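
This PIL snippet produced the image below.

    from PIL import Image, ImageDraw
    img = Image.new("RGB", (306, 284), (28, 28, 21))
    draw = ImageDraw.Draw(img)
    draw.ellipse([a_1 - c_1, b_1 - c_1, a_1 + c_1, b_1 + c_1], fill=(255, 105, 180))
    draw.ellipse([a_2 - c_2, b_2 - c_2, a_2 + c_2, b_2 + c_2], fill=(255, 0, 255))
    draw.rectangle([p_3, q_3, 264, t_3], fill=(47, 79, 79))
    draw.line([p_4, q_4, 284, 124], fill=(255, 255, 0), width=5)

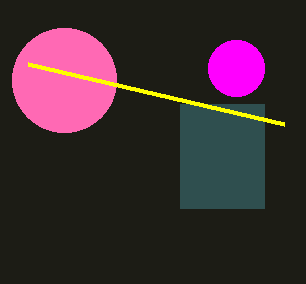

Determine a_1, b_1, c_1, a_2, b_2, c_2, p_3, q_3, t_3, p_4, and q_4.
a_1 = 64
b_1 = 80
c_1 = 52
a_2 = 236
b_2 = 68
c_2 = 28
p_3 = 180
q_3 = 104
t_3 = 208
p_4 = 28
q_4 = 64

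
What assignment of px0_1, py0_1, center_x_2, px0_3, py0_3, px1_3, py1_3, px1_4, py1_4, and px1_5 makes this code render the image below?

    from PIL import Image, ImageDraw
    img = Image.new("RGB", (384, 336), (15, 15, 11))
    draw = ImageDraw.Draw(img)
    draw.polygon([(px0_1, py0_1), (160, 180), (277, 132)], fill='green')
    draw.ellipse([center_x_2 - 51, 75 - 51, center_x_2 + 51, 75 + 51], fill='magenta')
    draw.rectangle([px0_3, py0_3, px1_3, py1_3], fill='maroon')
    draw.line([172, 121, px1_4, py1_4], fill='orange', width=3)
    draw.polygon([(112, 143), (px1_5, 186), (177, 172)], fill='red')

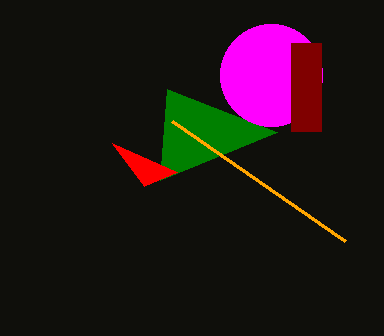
px0_1 = 167
py0_1 = 89
center_x_2 = 271
px0_3 = 291
py0_3 = 43
px1_3 = 321
py1_3 = 131
px1_4 = 345
py1_4 = 241
px1_5 = 144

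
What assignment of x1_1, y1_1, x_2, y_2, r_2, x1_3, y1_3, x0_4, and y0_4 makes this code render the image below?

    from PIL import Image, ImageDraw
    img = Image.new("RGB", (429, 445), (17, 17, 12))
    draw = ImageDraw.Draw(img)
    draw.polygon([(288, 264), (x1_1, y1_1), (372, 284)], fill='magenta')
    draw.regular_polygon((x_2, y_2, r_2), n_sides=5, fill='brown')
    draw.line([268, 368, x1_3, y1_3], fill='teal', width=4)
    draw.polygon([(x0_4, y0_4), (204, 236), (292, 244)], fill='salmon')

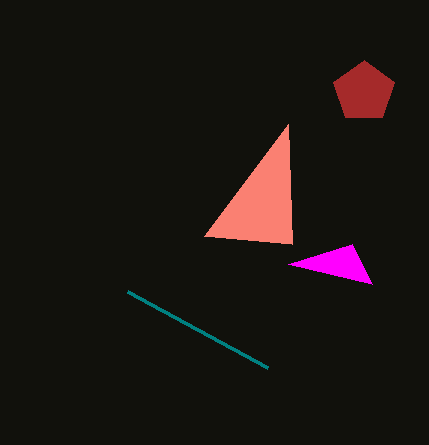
x1_1 = 352
y1_1 = 244
x_2 = 364
y_2 = 92
r_2 = 32
x1_3 = 128
y1_3 = 292
x0_4 = 288
y0_4 = 124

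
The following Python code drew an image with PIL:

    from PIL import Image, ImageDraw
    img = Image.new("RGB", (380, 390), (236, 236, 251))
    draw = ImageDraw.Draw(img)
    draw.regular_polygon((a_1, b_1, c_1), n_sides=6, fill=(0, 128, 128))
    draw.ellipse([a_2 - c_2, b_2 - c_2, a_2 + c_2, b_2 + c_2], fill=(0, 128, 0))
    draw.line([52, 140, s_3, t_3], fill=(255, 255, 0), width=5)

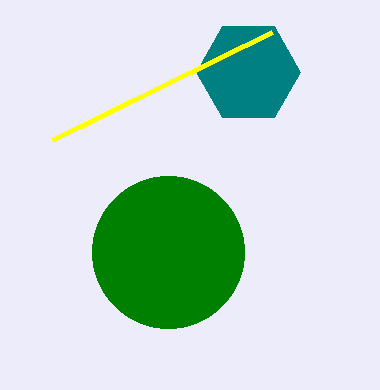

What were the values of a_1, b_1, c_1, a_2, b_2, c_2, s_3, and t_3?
a_1 = 248, b_1 = 72, c_1 = 52, a_2 = 168, b_2 = 252, c_2 = 76, s_3 = 272, t_3 = 32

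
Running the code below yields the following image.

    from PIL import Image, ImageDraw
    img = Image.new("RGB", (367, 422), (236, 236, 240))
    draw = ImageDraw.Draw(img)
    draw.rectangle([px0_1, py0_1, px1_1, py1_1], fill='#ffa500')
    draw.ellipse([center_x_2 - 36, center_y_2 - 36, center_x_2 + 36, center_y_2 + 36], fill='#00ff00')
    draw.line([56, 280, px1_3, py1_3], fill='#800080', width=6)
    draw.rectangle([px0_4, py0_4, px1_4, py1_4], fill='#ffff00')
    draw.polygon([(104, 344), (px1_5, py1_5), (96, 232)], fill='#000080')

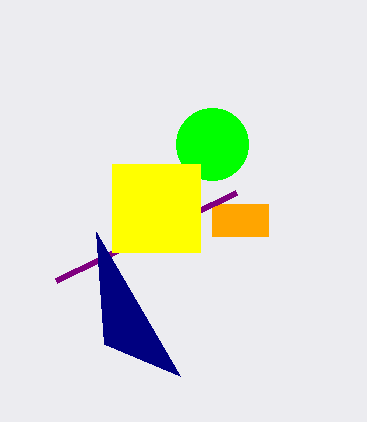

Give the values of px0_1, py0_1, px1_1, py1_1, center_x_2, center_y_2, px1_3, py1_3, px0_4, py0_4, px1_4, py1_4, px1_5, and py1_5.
px0_1 = 212
py0_1 = 204
px1_1 = 268
py1_1 = 236
center_x_2 = 212
center_y_2 = 144
px1_3 = 236
py1_3 = 192
px0_4 = 112
py0_4 = 164
px1_4 = 200
py1_4 = 252
px1_5 = 180
py1_5 = 376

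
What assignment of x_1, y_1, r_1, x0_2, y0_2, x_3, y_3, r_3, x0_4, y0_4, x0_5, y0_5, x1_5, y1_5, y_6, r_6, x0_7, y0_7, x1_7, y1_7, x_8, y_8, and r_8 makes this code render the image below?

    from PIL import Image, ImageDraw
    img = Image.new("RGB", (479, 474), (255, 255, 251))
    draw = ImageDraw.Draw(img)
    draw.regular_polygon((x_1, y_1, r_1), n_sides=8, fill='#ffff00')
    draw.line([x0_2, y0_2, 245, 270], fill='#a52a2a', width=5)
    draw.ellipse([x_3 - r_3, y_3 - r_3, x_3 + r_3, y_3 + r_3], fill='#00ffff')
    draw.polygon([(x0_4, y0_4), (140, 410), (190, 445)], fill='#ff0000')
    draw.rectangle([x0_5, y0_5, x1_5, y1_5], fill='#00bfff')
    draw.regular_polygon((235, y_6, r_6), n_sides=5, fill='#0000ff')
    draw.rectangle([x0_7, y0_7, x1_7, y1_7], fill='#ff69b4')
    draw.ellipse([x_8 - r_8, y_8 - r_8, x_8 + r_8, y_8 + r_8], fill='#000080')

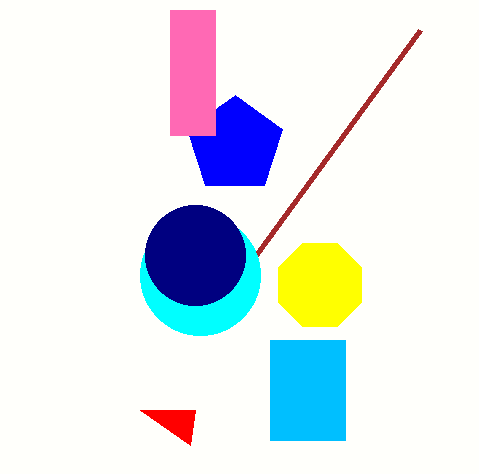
x_1 = 320, y_1 = 285, r_1 = 45, x0_2 = 420, y0_2 = 30, x_3 = 200, y_3 = 275, r_3 = 60, x0_4 = 195, y0_4 = 410, x0_5 = 270, y0_5 = 340, x1_5 = 345, y1_5 = 440, y_6 = 145, r_6 = 50, x0_7 = 170, y0_7 = 10, x1_7 = 215, y1_7 = 135, x_8 = 195, y_8 = 255, r_8 = 50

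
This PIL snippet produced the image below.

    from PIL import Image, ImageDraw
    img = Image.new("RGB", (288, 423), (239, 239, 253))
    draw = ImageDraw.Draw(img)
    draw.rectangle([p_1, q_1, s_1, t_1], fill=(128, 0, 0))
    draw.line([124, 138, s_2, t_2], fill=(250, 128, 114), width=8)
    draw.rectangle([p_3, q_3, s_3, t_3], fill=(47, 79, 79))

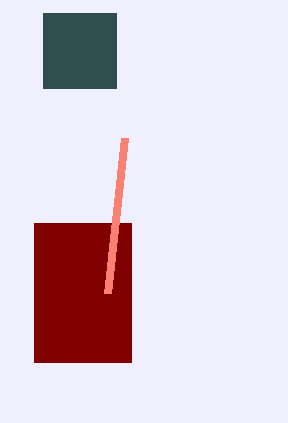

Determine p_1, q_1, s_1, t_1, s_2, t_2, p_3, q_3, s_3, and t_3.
p_1 = 34
q_1 = 223
s_1 = 131
t_1 = 362
s_2 = 107
t_2 = 293
p_3 = 43
q_3 = 13
s_3 = 116
t_3 = 88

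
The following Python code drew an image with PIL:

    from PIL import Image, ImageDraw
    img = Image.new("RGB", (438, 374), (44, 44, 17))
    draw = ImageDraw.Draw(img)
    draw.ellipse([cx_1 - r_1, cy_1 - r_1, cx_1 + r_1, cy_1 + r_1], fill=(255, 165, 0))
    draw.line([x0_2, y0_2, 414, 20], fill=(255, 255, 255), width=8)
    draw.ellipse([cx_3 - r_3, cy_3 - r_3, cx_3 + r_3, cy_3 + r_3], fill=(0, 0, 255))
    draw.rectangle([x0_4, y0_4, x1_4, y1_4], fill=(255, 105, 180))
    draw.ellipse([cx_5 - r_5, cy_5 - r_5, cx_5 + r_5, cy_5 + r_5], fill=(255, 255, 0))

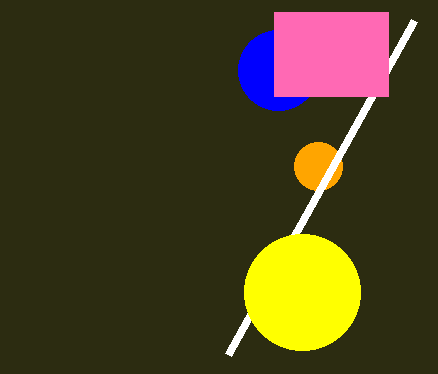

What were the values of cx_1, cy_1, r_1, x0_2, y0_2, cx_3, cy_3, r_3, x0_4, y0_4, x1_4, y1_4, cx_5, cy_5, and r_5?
cx_1 = 318; cy_1 = 166; r_1 = 24; x0_2 = 228; y0_2 = 354; cx_3 = 278; cy_3 = 70; r_3 = 40; x0_4 = 274; y0_4 = 12; x1_4 = 388; y1_4 = 96; cx_5 = 302; cy_5 = 292; r_5 = 58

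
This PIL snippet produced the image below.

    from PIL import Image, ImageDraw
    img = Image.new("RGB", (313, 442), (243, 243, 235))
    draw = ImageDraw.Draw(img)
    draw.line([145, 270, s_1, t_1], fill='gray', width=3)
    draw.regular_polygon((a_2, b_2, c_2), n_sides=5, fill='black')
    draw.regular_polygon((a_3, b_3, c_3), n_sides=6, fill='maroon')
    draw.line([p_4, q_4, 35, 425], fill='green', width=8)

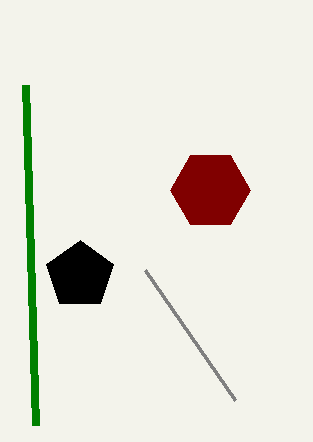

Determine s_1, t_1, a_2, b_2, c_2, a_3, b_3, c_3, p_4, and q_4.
s_1 = 235; t_1 = 400; a_2 = 80; b_2 = 275; c_2 = 35; a_3 = 210; b_3 = 190; c_3 = 40; p_4 = 25; q_4 = 85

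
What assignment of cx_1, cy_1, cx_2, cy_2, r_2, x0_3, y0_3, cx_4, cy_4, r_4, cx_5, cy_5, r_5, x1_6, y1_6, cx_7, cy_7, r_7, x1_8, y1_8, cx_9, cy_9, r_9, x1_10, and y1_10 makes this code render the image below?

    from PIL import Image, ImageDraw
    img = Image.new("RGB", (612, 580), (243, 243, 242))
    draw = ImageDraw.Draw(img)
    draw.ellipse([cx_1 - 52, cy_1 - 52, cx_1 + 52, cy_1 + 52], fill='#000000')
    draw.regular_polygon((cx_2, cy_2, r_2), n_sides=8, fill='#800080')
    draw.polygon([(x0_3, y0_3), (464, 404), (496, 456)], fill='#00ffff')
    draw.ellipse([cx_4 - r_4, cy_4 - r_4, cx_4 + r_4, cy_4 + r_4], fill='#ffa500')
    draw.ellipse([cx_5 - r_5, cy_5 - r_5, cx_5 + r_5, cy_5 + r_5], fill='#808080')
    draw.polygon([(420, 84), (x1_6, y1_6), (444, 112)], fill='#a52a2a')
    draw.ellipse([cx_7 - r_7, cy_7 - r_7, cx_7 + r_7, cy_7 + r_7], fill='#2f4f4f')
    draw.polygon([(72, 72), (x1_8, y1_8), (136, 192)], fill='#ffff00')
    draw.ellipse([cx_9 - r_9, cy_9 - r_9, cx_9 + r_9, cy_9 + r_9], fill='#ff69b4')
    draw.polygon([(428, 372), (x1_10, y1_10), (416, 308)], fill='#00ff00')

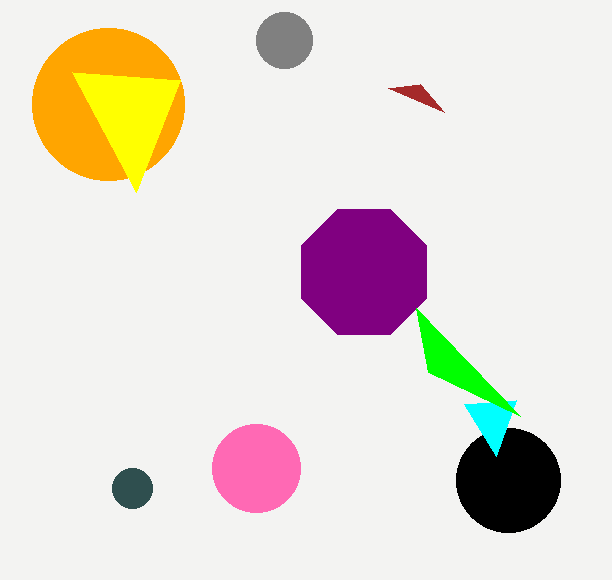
cx_1 = 508, cy_1 = 480, cx_2 = 364, cy_2 = 272, r_2 = 68, x0_3 = 516, y0_3 = 400, cx_4 = 108, cy_4 = 104, r_4 = 76, cx_5 = 284, cy_5 = 40, r_5 = 28, x1_6 = 388, y1_6 = 88, cx_7 = 132, cy_7 = 488, r_7 = 20, x1_8 = 180, y1_8 = 80, cx_9 = 256, cy_9 = 468, r_9 = 44, x1_10 = 520, y1_10 = 416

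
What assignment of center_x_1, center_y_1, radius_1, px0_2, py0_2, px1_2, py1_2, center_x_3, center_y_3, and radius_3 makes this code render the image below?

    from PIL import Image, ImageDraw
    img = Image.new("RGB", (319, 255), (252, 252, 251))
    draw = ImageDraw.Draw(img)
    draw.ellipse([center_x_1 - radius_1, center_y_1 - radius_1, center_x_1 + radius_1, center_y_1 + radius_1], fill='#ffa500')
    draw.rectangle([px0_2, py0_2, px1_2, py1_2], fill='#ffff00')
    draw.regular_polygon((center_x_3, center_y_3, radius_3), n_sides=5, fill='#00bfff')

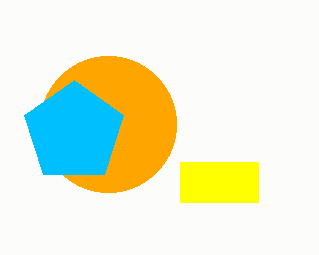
center_x_1 = 108; center_y_1 = 124; radius_1 = 68; px0_2 = 180; py0_2 = 162; px1_2 = 258; py1_2 = 202; center_x_3 = 74; center_y_3 = 132; radius_3 = 52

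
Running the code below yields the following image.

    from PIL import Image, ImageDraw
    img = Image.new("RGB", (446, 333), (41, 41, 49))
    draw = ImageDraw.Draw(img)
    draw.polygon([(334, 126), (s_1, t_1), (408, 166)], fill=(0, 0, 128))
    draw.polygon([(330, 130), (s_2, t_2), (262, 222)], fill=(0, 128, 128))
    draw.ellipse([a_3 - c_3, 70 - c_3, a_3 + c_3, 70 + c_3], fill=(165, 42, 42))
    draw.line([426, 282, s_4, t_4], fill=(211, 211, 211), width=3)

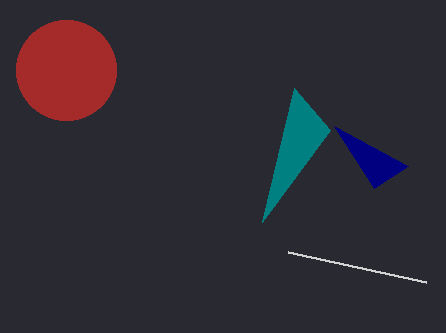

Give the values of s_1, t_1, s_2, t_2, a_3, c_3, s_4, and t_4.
s_1 = 374; t_1 = 188; s_2 = 294; t_2 = 88; a_3 = 66; c_3 = 50; s_4 = 288; t_4 = 252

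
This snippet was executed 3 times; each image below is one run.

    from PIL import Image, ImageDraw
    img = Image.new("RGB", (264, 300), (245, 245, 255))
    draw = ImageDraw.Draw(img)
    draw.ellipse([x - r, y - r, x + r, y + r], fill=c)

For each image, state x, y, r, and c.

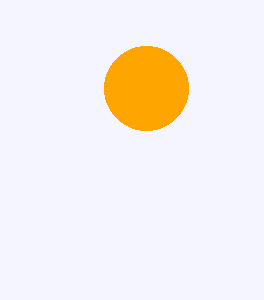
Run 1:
x = 146
y = 88
r = 42
c = 'orange'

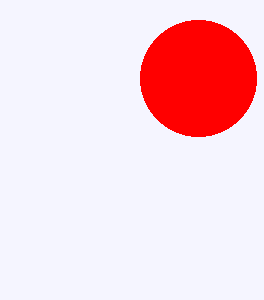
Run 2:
x = 198
y = 78
r = 58
c = 'red'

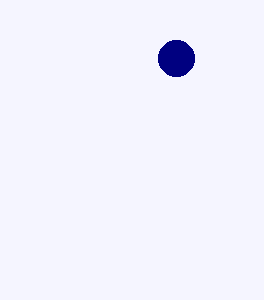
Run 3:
x = 176; y = 58; r = 18; c = 'navy'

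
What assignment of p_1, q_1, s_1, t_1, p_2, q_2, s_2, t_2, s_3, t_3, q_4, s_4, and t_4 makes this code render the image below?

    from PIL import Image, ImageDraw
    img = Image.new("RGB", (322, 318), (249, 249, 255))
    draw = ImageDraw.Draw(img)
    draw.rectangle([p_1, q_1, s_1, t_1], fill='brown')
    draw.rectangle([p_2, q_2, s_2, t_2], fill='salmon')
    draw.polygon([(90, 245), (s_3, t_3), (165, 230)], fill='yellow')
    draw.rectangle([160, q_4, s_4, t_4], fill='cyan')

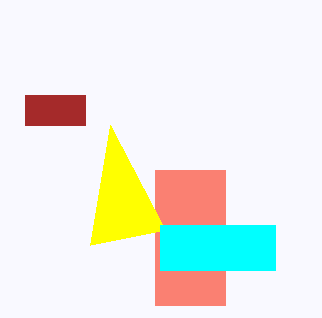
p_1 = 25
q_1 = 95
s_1 = 85
t_1 = 125
p_2 = 155
q_2 = 170
s_2 = 225
t_2 = 305
s_3 = 110
t_3 = 125
q_4 = 225
s_4 = 275
t_4 = 270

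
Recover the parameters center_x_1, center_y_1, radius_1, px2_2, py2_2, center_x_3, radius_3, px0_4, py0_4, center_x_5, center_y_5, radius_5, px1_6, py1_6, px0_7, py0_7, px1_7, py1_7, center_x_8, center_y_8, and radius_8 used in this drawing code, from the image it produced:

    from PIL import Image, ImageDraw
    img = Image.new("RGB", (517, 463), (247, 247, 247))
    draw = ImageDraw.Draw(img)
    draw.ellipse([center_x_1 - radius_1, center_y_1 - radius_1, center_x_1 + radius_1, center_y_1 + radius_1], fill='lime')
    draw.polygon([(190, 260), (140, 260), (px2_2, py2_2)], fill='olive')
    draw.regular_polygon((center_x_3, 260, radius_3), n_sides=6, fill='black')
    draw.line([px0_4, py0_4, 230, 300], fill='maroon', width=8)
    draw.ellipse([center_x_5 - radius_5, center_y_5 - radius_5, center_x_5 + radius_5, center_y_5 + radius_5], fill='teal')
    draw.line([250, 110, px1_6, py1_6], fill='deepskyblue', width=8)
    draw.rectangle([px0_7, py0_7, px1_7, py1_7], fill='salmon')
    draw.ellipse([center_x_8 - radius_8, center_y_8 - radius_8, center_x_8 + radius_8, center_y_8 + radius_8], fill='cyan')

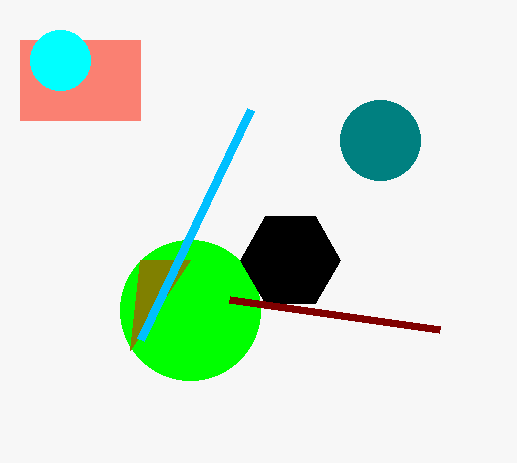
center_x_1 = 190; center_y_1 = 310; radius_1 = 70; px2_2 = 130; py2_2 = 350; center_x_3 = 290; radius_3 = 50; px0_4 = 440; py0_4 = 330; center_x_5 = 380; center_y_5 = 140; radius_5 = 40; px1_6 = 140; py1_6 = 340; px0_7 = 20; py0_7 = 40; px1_7 = 140; py1_7 = 120; center_x_8 = 60; center_y_8 = 60; radius_8 = 30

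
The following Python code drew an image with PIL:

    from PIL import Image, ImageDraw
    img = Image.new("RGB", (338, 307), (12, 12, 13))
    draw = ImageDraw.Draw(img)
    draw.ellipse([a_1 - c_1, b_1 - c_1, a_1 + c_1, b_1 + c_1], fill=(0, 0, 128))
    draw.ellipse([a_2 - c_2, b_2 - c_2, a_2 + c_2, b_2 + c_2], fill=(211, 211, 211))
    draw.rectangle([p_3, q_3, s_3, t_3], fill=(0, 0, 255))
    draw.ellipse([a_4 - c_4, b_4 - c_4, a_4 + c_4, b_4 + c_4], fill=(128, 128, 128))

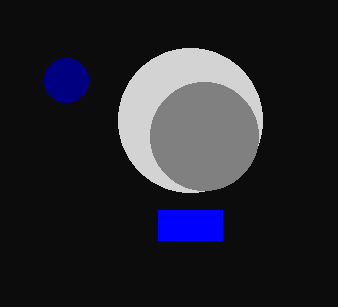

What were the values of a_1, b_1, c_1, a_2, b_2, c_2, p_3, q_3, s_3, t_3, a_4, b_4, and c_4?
a_1 = 66, b_1 = 80, c_1 = 22, a_2 = 190, b_2 = 120, c_2 = 72, p_3 = 158, q_3 = 210, s_3 = 222, t_3 = 240, a_4 = 204, b_4 = 136, c_4 = 54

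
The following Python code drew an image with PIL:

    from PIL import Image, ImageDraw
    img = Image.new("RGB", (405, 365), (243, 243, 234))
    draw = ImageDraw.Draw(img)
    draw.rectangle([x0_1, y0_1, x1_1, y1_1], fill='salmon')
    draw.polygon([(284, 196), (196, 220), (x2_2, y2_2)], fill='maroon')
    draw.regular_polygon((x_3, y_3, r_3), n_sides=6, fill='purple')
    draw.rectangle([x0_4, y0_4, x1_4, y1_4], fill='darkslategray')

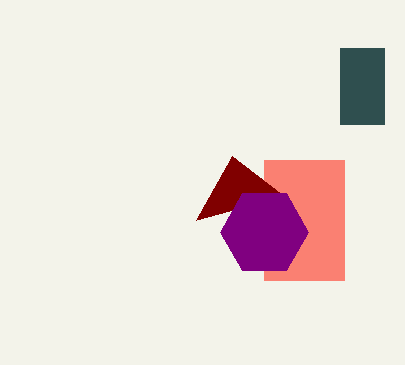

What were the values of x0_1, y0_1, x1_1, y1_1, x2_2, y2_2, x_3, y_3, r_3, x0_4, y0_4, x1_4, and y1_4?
x0_1 = 264
y0_1 = 160
x1_1 = 344
y1_1 = 280
x2_2 = 232
y2_2 = 156
x_3 = 264
y_3 = 232
r_3 = 44
x0_4 = 340
y0_4 = 48
x1_4 = 384
y1_4 = 124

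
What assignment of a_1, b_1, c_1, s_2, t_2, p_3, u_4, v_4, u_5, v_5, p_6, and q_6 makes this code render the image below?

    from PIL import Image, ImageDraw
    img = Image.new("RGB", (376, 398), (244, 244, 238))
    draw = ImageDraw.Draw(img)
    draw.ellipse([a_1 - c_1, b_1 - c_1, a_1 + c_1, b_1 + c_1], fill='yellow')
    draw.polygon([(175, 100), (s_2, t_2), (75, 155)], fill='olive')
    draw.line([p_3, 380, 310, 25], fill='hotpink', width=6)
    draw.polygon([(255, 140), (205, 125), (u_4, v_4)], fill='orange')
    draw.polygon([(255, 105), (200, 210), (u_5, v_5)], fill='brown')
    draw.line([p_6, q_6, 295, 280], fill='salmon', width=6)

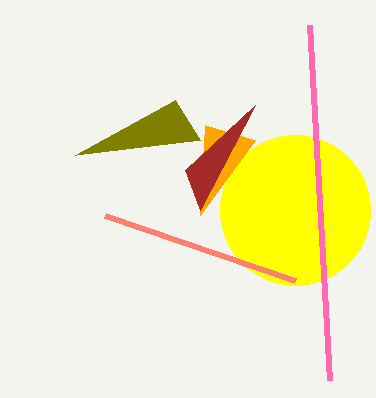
a_1 = 295, b_1 = 210, c_1 = 75, s_2 = 200, t_2 = 140, p_3 = 330, u_4 = 200, v_4 = 215, u_5 = 185, v_5 = 170, p_6 = 105, q_6 = 215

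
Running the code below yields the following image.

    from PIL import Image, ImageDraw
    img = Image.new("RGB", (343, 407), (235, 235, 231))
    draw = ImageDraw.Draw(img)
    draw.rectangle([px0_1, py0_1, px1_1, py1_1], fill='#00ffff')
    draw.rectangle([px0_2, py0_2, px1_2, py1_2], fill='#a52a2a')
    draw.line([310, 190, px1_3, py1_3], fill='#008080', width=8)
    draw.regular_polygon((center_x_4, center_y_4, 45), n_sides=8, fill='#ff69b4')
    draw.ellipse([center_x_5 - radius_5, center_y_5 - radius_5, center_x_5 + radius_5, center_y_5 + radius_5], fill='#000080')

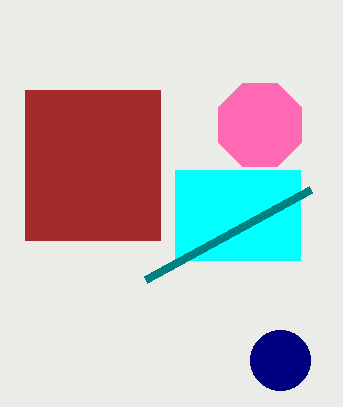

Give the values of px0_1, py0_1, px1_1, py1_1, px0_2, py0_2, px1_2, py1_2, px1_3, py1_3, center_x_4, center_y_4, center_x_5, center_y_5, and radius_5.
px0_1 = 175, py0_1 = 170, px1_1 = 300, py1_1 = 260, px0_2 = 25, py0_2 = 90, px1_2 = 160, py1_2 = 240, px1_3 = 145, py1_3 = 280, center_x_4 = 260, center_y_4 = 125, center_x_5 = 280, center_y_5 = 360, radius_5 = 30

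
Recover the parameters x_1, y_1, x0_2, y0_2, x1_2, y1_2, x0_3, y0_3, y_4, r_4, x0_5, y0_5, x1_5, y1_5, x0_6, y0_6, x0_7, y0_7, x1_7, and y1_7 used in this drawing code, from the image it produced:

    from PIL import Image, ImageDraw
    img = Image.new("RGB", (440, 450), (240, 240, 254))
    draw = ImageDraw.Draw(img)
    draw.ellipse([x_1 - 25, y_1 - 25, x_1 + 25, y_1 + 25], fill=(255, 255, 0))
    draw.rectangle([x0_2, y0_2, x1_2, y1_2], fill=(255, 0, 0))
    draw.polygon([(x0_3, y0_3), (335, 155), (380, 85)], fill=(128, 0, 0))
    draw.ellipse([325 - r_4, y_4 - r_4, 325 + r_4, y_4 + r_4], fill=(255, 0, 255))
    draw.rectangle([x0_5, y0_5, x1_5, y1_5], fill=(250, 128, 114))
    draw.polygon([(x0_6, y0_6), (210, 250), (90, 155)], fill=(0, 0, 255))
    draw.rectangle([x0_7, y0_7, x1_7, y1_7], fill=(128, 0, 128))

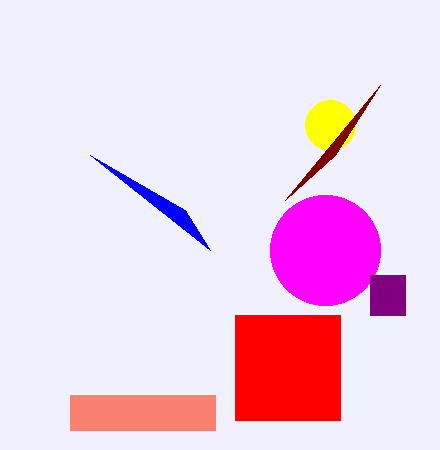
x_1 = 330, y_1 = 125, x0_2 = 235, y0_2 = 315, x1_2 = 340, y1_2 = 420, x0_3 = 285, y0_3 = 200, y_4 = 250, r_4 = 55, x0_5 = 70, y0_5 = 395, x1_5 = 215, y1_5 = 430, x0_6 = 185, y0_6 = 210, x0_7 = 370, y0_7 = 275, x1_7 = 405, y1_7 = 315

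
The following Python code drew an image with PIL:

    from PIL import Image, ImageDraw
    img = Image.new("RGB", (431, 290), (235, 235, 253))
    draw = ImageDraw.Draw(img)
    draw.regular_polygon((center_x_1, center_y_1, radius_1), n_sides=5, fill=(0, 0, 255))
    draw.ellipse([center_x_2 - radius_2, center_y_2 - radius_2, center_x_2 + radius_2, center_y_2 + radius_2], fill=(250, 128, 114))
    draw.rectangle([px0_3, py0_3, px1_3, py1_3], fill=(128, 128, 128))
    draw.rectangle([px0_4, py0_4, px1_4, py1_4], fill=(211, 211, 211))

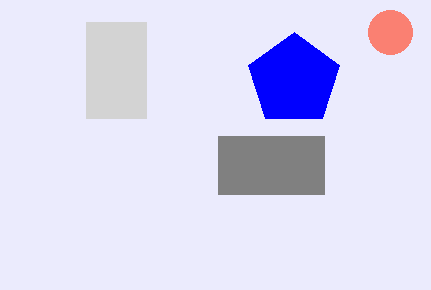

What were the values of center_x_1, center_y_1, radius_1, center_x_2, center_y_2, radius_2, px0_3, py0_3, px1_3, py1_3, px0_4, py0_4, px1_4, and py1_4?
center_x_1 = 294; center_y_1 = 80; radius_1 = 48; center_x_2 = 390; center_y_2 = 32; radius_2 = 22; px0_3 = 218; py0_3 = 136; px1_3 = 324; py1_3 = 194; px0_4 = 86; py0_4 = 22; px1_4 = 146; py1_4 = 118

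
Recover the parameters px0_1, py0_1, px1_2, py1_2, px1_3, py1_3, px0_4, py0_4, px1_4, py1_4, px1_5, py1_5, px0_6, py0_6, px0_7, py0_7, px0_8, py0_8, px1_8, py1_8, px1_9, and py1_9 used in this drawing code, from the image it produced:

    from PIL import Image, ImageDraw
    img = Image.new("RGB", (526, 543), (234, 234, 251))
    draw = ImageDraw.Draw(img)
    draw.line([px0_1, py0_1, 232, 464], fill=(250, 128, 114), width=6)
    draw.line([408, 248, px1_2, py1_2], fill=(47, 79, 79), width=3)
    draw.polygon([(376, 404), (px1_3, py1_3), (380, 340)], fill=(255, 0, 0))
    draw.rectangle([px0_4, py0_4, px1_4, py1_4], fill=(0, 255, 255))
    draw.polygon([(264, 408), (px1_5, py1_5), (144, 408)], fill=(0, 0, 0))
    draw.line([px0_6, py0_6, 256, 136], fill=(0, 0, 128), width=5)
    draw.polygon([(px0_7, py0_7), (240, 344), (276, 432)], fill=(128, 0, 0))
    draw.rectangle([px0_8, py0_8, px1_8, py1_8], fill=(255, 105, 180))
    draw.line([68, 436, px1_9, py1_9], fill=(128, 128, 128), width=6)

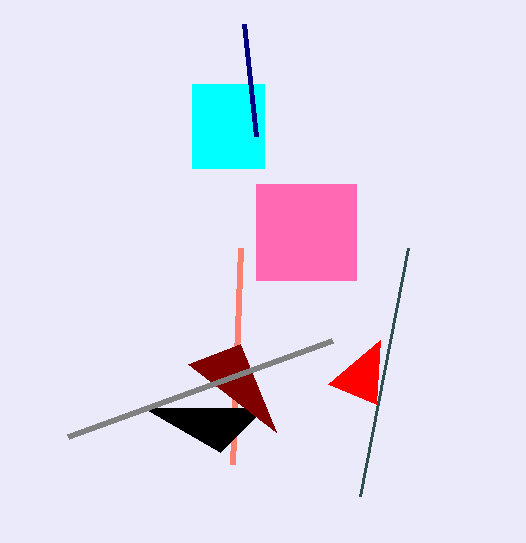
px0_1 = 240
py0_1 = 248
px1_2 = 360
py1_2 = 496
px1_3 = 328
py1_3 = 384
px0_4 = 192
py0_4 = 84
px1_4 = 264
py1_4 = 168
px1_5 = 220
py1_5 = 452
px0_6 = 244
py0_6 = 24
px0_7 = 188
py0_7 = 364
px0_8 = 256
py0_8 = 184
px1_8 = 356
py1_8 = 280
px1_9 = 332
py1_9 = 340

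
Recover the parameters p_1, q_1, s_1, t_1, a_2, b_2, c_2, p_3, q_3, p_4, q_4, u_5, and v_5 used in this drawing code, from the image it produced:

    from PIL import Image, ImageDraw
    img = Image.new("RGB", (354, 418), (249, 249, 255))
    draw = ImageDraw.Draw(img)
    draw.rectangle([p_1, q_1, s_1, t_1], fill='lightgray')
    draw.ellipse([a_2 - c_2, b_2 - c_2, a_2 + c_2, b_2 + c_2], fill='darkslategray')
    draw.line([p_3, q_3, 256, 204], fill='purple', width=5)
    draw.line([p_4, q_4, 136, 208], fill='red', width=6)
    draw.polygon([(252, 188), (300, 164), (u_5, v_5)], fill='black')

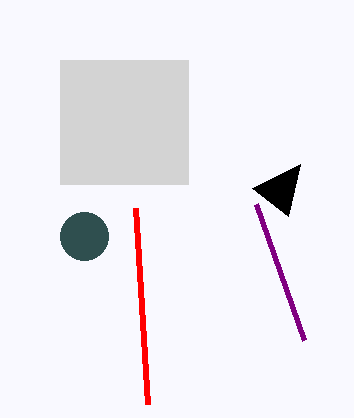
p_1 = 60; q_1 = 60; s_1 = 188; t_1 = 184; a_2 = 84; b_2 = 236; c_2 = 24; p_3 = 304; q_3 = 340; p_4 = 148; q_4 = 404; u_5 = 288; v_5 = 216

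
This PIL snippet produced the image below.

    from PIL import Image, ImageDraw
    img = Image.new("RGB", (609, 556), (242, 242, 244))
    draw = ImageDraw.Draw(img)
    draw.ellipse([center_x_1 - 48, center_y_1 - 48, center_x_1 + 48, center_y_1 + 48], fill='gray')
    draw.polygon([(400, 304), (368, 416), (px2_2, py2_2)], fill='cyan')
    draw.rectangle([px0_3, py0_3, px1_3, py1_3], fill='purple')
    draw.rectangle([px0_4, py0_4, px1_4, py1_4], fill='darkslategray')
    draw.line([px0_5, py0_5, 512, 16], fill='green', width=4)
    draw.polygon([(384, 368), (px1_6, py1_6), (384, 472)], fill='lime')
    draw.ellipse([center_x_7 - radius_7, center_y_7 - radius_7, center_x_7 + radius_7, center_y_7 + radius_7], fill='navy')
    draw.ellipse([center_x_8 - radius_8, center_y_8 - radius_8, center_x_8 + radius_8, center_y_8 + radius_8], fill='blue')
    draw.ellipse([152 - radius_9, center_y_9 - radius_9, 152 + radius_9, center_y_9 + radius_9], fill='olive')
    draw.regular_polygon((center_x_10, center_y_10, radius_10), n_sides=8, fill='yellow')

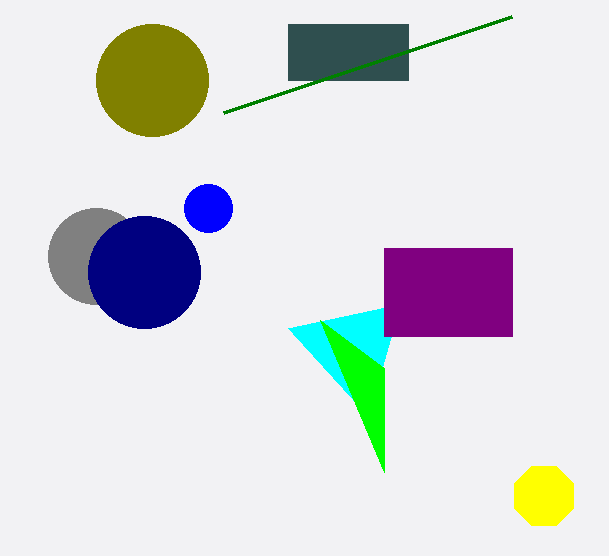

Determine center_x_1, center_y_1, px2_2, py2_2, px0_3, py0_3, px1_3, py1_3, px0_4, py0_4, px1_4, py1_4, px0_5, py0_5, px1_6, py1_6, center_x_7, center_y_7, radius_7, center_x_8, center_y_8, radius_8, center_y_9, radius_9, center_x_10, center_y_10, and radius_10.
center_x_1 = 96; center_y_1 = 256; px2_2 = 288; py2_2 = 328; px0_3 = 384; py0_3 = 248; px1_3 = 512; py1_3 = 336; px0_4 = 288; py0_4 = 24; px1_4 = 408; py1_4 = 80; px0_5 = 224; py0_5 = 112; px1_6 = 320; py1_6 = 320; center_x_7 = 144; center_y_7 = 272; radius_7 = 56; center_x_8 = 208; center_y_8 = 208; radius_8 = 24; center_y_9 = 80; radius_9 = 56; center_x_10 = 544; center_y_10 = 496; radius_10 = 32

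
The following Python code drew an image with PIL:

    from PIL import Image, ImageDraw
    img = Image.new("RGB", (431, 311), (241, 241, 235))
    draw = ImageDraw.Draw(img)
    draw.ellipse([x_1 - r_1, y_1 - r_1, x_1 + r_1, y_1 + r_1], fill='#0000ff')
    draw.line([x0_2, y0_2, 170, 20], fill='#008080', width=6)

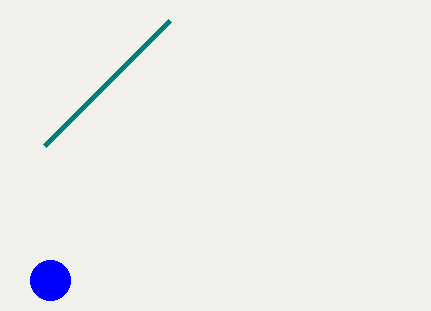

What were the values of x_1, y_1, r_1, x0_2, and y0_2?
x_1 = 50, y_1 = 280, r_1 = 20, x0_2 = 45, y0_2 = 145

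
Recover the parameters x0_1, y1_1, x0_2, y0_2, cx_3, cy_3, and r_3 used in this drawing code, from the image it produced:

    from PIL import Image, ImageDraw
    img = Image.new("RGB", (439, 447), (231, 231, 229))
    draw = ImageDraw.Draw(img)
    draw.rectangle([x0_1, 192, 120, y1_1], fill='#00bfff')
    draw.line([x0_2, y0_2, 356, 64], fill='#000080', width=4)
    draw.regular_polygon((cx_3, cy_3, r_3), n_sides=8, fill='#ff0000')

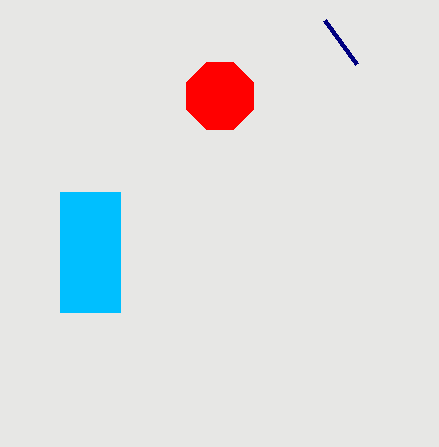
x0_1 = 60
y1_1 = 312
x0_2 = 324
y0_2 = 20
cx_3 = 220
cy_3 = 96
r_3 = 36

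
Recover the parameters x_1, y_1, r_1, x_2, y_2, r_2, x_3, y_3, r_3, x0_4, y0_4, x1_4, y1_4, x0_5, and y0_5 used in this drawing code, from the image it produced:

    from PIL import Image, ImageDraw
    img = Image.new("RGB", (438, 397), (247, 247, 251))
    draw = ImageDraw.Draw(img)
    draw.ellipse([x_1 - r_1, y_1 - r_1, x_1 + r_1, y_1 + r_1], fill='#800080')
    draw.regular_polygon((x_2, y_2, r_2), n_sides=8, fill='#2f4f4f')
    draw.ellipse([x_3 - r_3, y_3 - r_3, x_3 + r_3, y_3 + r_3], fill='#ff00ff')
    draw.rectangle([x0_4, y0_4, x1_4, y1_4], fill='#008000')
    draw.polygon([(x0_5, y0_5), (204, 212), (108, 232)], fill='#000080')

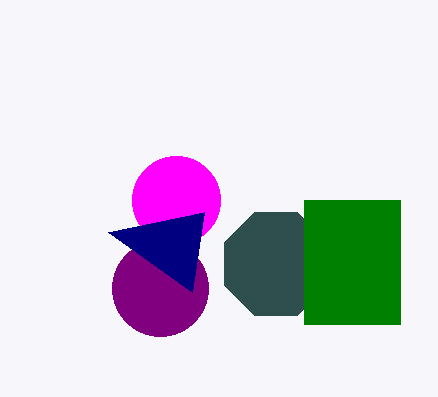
x_1 = 160; y_1 = 288; r_1 = 48; x_2 = 276; y_2 = 264; r_2 = 56; x_3 = 176; y_3 = 200; r_3 = 44; x0_4 = 304; y0_4 = 200; x1_4 = 400; y1_4 = 324; x0_5 = 192; y0_5 = 292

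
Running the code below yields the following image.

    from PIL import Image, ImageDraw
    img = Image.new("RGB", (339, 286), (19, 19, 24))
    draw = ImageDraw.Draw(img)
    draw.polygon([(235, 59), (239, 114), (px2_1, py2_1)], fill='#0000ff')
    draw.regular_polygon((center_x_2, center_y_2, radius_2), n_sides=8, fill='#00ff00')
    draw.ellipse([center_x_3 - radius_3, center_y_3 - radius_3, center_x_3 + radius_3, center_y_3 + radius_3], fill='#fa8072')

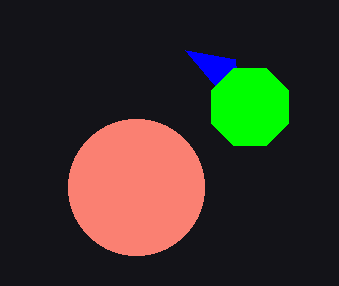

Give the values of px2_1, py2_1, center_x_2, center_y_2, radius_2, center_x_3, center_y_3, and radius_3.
px2_1 = 185
py2_1 = 50
center_x_2 = 250
center_y_2 = 107
radius_2 = 42
center_x_3 = 136
center_y_3 = 187
radius_3 = 68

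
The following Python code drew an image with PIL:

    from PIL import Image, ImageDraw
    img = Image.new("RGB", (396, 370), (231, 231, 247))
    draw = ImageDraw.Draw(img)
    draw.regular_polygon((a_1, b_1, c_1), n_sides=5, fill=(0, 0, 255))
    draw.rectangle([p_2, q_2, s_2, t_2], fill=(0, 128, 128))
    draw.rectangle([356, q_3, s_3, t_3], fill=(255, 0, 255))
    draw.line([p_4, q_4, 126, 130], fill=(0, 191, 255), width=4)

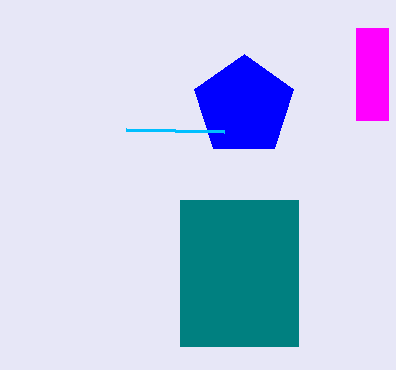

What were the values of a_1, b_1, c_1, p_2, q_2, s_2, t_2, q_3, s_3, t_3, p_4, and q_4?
a_1 = 244, b_1 = 106, c_1 = 52, p_2 = 180, q_2 = 200, s_2 = 298, t_2 = 346, q_3 = 28, s_3 = 388, t_3 = 120, p_4 = 224, q_4 = 132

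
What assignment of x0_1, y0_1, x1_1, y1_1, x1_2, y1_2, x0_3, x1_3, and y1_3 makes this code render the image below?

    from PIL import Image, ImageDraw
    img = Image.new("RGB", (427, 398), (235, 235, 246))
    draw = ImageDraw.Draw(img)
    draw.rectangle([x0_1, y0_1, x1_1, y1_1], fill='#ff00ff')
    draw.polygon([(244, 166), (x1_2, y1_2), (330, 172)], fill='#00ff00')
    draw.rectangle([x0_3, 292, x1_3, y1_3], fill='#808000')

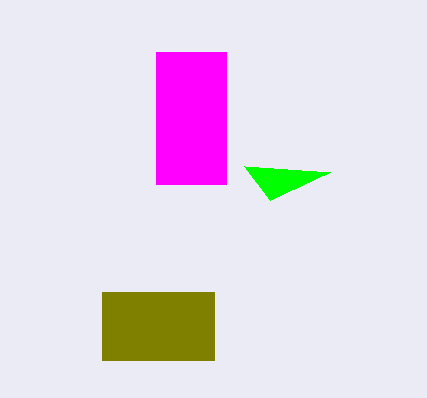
x0_1 = 156
y0_1 = 52
x1_1 = 226
y1_1 = 184
x1_2 = 270
y1_2 = 200
x0_3 = 102
x1_3 = 214
y1_3 = 360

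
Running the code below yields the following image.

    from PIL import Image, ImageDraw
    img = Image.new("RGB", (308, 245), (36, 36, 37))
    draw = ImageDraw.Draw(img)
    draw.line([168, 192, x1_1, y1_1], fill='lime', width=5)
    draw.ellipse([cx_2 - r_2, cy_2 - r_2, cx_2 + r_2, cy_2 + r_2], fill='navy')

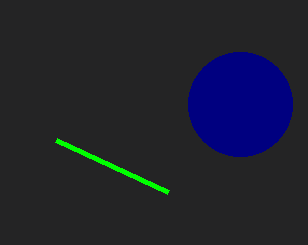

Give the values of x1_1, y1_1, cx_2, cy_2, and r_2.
x1_1 = 56
y1_1 = 140
cx_2 = 240
cy_2 = 104
r_2 = 52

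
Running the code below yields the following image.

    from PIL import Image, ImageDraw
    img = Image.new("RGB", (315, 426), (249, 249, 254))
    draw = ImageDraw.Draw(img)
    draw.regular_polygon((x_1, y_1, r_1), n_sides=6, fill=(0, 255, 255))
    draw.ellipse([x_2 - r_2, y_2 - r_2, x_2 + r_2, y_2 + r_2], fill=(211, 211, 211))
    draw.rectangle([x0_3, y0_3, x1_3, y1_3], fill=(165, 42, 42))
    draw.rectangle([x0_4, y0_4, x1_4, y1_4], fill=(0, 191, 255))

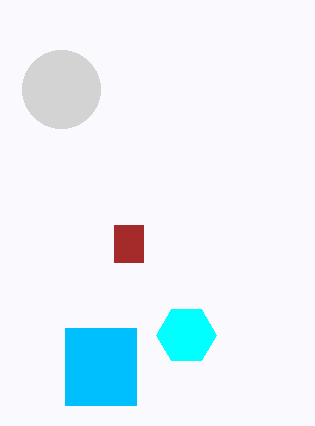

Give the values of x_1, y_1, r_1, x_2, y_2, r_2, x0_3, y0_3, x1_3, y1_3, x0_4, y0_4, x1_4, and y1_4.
x_1 = 186; y_1 = 335; r_1 = 30; x_2 = 61; y_2 = 89; r_2 = 39; x0_3 = 114; y0_3 = 225; x1_3 = 143; y1_3 = 262; x0_4 = 65; y0_4 = 328; x1_4 = 136; y1_4 = 405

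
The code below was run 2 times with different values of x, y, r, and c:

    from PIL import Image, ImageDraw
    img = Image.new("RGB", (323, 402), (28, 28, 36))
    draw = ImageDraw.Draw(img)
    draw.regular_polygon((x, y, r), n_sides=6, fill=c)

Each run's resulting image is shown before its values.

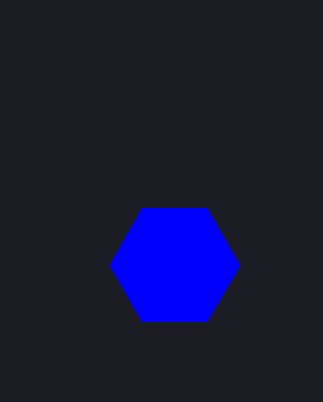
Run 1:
x = 175, y = 265, r = 65, c = 'blue'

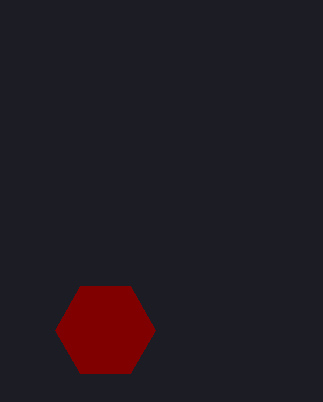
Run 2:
x = 105, y = 330, r = 50, c = 'maroon'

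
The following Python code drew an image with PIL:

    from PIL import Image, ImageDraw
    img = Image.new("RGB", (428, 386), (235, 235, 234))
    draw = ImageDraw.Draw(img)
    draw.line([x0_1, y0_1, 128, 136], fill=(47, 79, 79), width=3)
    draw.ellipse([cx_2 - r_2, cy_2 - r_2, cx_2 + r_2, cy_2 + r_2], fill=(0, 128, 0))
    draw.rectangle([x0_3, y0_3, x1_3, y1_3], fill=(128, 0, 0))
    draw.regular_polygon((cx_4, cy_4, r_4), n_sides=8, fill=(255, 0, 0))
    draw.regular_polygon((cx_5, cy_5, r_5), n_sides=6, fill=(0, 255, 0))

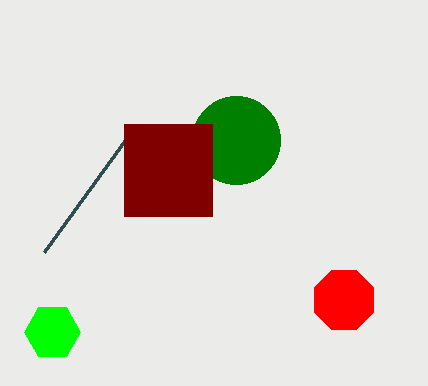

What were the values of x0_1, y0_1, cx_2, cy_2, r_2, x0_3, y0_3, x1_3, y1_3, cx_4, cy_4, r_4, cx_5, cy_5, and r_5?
x0_1 = 44
y0_1 = 252
cx_2 = 236
cy_2 = 140
r_2 = 44
x0_3 = 124
y0_3 = 124
x1_3 = 212
y1_3 = 216
cx_4 = 344
cy_4 = 300
r_4 = 32
cx_5 = 52
cy_5 = 332
r_5 = 28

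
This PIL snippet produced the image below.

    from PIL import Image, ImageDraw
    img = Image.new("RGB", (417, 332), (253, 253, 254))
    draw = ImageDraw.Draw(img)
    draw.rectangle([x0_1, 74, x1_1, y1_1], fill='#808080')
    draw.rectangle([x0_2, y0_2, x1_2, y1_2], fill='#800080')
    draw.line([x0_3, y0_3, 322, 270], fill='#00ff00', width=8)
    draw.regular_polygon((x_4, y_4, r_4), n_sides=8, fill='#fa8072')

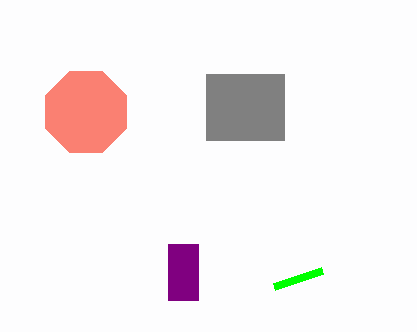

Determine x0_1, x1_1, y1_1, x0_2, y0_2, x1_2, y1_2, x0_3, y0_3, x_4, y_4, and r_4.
x0_1 = 206
x1_1 = 284
y1_1 = 140
x0_2 = 168
y0_2 = 244
x1_2 = 198
y1_2 = 300
x0_3 = 274
y0_3 = 286
x_4 = 86
y_4 = 112
r_4 = 44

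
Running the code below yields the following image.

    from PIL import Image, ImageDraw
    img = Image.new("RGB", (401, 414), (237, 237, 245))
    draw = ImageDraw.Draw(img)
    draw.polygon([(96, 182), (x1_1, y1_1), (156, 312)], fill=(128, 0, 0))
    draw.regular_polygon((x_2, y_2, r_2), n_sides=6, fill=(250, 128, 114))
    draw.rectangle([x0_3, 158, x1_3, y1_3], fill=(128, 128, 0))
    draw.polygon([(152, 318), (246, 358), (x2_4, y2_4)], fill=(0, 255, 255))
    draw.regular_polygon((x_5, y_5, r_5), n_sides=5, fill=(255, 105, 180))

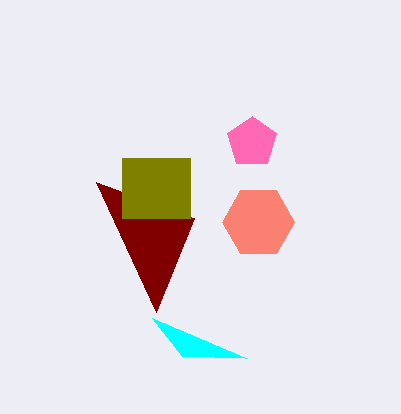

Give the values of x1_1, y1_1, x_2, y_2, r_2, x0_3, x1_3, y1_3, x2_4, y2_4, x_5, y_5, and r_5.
x1_1 = 194
y1_1 = 218
x_2 = 258
y_2 = 222
r_2 = 36
x0_3 = 122
x1_3 = 190
y1_3 = 218
x2_4 = 182
y2_4 = 356
x_5 = 252
y_5 = 142
r_5 = 26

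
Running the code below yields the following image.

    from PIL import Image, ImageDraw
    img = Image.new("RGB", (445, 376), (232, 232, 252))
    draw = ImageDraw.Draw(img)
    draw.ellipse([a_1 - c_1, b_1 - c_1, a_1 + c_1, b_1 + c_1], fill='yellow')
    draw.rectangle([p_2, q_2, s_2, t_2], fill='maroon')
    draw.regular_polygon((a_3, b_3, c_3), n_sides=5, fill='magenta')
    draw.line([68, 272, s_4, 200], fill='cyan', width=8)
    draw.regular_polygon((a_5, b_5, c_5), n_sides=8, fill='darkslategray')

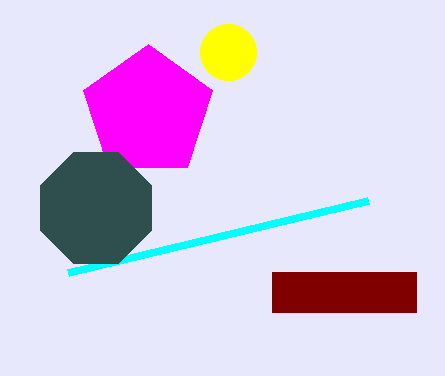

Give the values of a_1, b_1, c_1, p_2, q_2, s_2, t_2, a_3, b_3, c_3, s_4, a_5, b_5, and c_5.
a_1 = 228, b_1 = 52, c_1 = 28, p_2 = 272, q_2 = 272, s_2 = 416, t_2 = 312, a_3 = 148, b_3 = 112, c_3 = 68, s_4 = 368, a_5 = 96, b_5 = 208, c_5 = 60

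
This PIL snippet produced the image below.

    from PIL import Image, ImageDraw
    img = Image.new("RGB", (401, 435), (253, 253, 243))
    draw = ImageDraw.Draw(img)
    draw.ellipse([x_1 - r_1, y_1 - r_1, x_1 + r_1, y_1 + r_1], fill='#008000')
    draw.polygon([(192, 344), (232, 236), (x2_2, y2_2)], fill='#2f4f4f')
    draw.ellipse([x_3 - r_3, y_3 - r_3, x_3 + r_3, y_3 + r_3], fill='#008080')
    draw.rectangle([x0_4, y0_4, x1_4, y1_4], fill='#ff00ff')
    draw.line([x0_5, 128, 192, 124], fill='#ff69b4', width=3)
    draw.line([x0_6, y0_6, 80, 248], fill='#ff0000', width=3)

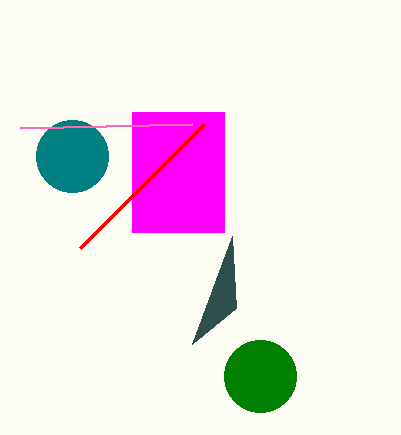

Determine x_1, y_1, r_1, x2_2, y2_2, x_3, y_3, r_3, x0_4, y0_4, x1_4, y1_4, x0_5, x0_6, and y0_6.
x_1 = 260; y_1 = 376; r_1 = 36; x2_2 = 236; y2_2 = 308; x_3 = 72; y_3 = 156; r_3 = 36; x0_4 = 132; y0_4 = 112; x1_4 = 224; y1_4 = 232; x0_5 = 20; x0_6 = 204; y0_6 = 124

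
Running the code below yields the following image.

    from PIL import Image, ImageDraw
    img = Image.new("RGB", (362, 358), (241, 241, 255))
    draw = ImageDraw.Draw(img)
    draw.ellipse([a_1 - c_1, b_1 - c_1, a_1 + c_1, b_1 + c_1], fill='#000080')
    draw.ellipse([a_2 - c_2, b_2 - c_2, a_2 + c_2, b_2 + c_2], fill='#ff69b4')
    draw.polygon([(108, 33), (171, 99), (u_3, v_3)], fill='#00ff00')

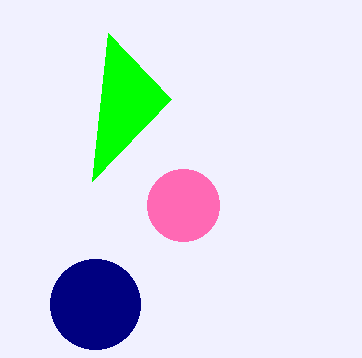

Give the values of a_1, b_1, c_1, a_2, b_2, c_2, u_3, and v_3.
a_1 = 95; b_1 = 304; c_1 = 45; a_2 = 183; b_2 = 205; c_2 = 36; u_3 = 92; v_3 = 181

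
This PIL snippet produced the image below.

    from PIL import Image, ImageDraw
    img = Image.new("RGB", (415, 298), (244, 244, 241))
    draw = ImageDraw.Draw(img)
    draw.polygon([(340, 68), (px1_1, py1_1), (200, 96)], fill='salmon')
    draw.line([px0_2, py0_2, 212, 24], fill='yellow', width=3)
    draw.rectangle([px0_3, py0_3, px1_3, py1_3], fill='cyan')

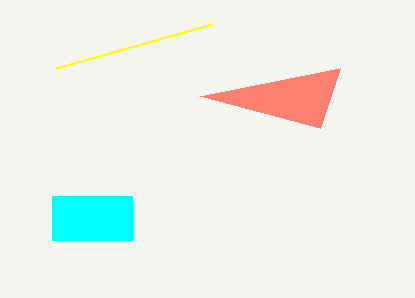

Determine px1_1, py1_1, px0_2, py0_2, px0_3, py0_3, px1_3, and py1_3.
px1_1 = 320
py1_1 = 128
px0_2 = 56
py0_2 = 68
px0_3 = 52
py0_3 = 196
px1_3 = 132
py1_3 = 240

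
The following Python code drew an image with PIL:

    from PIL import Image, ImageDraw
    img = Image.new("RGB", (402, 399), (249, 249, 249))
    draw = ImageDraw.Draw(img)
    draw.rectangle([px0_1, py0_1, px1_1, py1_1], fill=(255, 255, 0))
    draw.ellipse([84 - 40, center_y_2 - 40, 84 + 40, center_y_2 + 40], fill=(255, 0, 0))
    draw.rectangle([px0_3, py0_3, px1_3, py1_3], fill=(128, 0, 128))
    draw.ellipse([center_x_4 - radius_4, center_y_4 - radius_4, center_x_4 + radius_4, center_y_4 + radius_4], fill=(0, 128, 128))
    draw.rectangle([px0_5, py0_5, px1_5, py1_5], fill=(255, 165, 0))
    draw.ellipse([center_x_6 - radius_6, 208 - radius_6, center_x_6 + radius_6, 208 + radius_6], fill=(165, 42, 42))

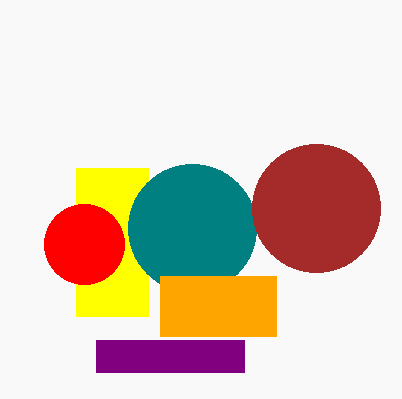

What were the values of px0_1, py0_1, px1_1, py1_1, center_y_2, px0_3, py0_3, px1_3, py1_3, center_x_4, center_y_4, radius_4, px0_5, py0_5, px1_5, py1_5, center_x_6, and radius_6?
px0_1 = 76, py0_1 = 168, px1_1 = 148, py1_1 = 316, center_y_2 = 244, px0_3 = 96, py0_3 = 340, px1_3 = 244, py1_3 = 372, center_x_4 = 192, center_y_4 = 228, radius_4 = 64, px0_5 = 160, py0_5 = 276, px1_5 = 276, py1_5 = 336, center_x_6 = 316, radius_6 = 64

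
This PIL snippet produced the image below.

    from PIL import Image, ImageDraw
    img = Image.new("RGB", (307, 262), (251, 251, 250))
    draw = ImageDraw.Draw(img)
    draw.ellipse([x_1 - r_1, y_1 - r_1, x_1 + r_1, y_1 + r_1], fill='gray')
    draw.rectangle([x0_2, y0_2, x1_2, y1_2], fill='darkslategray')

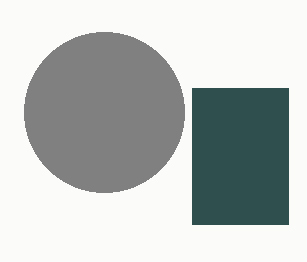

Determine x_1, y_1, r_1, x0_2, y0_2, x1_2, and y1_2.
x_1 = 104
y_1 = 112
r_1 = 80
x0_2 = 192
y0_2 = 88
x1_2 = 288
y1_2 = 224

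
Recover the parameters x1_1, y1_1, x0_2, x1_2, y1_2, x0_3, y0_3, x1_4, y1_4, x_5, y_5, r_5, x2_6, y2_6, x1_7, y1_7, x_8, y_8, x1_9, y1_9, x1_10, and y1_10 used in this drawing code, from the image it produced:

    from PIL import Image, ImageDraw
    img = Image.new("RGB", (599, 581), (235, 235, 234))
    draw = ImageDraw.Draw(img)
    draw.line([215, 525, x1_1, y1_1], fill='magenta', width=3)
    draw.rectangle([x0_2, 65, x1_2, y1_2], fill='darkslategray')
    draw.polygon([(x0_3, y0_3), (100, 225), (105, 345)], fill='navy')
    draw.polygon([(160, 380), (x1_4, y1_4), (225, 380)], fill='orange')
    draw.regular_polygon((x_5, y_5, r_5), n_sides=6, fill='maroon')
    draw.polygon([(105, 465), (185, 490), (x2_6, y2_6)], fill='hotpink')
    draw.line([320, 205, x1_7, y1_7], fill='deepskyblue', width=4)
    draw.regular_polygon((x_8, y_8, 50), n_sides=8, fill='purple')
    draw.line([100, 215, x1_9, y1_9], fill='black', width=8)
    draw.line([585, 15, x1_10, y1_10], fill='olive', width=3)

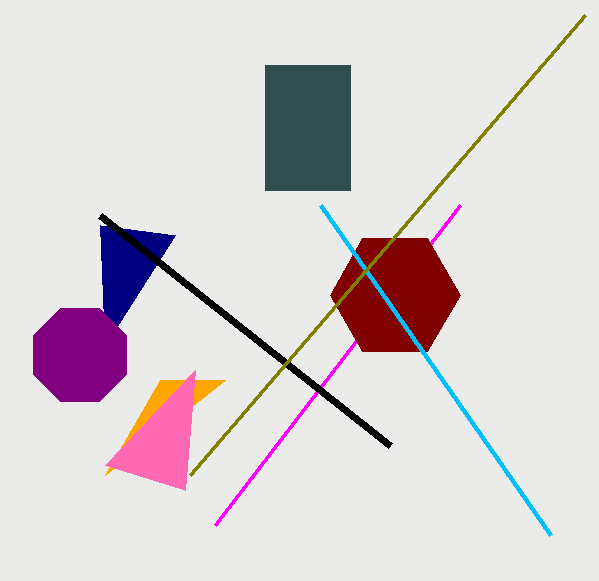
x1_1 = 460; y1_1 = 205; x0_2 = 265; x1_2 = 350; y1_2 = 190; x0_3 = 175; y0_3 = 235; x1_4 = 105; y1_4 = 475; x_5 = 395; y_5 = 295; r_5 = 65; x2_6 = 195; y2_6 = 370; x1_7 = 550; y1_7 = 535; x_8 = 80; y_8 = 355; x1_9 = 390; y1_9 = 445; x1_10 = 190; y1_10 = 475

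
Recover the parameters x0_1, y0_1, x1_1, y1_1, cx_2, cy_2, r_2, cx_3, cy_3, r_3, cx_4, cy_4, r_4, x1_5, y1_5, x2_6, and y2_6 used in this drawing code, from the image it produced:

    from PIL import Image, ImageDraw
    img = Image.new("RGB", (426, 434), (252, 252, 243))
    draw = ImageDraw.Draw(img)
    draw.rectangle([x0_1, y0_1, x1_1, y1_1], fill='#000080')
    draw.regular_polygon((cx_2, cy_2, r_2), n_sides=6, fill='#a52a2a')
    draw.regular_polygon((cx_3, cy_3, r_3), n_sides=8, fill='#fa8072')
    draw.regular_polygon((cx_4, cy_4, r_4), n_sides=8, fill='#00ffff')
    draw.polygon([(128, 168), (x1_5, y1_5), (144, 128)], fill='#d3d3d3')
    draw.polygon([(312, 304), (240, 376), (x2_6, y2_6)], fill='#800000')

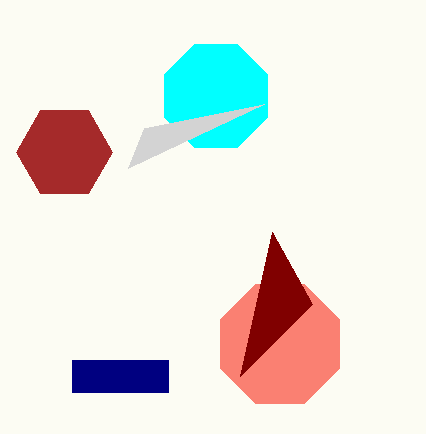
x0_1 = 72
y0_1 = 360
x1_1 = 168
y1_1 = 392
cx_2 = 64
cy_2 = 152
r_2 = 48
cx_3 = 280
cy_3 = 344
r_3 = 64
cx_4 = 216
cy_4 = 96
r_4 = 56
x1_5 = 264
y1_5 = 104
x2_6 = 272
y2_6 = 232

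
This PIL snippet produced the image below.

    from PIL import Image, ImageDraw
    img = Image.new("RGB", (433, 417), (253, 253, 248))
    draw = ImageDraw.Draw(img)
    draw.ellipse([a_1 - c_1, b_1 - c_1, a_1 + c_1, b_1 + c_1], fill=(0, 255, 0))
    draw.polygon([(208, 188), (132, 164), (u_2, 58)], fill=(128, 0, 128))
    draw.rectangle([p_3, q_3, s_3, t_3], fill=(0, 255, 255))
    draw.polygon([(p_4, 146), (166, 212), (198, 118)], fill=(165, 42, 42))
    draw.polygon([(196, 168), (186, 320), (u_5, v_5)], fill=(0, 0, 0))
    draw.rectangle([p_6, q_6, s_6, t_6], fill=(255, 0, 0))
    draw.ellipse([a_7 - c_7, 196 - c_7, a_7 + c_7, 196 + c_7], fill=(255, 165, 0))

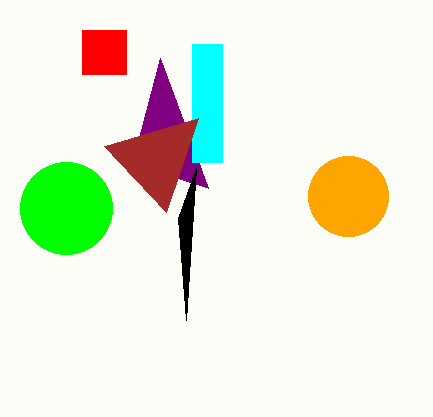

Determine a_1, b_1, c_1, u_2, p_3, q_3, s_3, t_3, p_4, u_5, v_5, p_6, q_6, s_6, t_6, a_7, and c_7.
a_1 = 66, b_1 = 208, c_1 = 46, u_2 = 160, p_3 = 192, q_3 = 44, s_3 = 222, t_3 = 162, p_4 = 104, u_5 = 178, v_5 = 218, p_6 = 82, q_6 = 30, s_6 = 126, t_6 = 74, a_7 = 348, c_7 = 40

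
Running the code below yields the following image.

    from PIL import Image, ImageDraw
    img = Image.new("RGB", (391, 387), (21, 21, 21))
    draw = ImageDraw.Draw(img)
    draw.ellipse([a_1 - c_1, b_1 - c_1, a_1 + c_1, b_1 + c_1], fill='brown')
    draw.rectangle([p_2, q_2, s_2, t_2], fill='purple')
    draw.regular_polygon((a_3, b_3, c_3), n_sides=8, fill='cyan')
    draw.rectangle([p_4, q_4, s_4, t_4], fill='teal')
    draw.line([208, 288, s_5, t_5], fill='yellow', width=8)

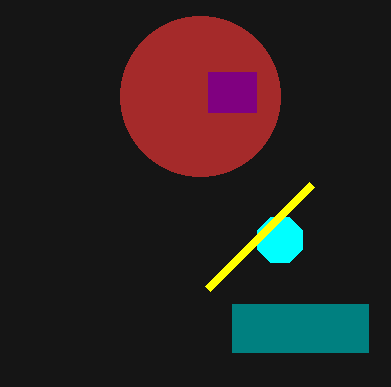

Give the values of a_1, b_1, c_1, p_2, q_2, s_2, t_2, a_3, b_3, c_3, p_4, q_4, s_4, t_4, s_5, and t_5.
a_1 = 200, b_1 = 96, c_1 = 80, p_2 = 208, q_2 = 72, s_2 = 256, t_2 = 112, a_3 = 280, b_3 = 240, c_3 = 24, p_4 = 232, q_4 = 304, s_4 = 368, t_4 = 352, s_5 = 312, t_5 = 184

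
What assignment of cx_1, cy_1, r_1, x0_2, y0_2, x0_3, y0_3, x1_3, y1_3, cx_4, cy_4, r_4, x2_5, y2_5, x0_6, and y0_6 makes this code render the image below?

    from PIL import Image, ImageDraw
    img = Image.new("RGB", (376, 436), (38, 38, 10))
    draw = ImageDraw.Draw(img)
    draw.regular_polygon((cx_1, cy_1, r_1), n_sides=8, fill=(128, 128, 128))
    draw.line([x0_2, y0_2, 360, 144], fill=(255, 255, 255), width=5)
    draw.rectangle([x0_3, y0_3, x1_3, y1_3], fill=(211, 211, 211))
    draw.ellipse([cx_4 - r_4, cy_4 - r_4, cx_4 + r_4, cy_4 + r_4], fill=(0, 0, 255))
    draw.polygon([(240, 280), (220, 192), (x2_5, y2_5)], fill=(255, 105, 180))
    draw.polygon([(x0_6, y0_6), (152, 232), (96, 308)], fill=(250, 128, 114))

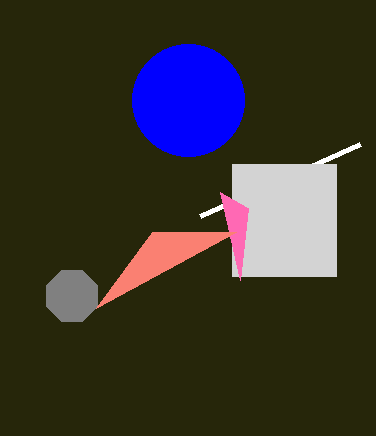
cx_1 = 72; cy_1 = 296; r_1 = 28; x0_2 = 200; y0_2 = 216; x0_3 = 232; y0_3 = 164; x1_3 = 336; y1_3 = 276; cx_4 = 188; cy_4 = 100; r_4 = 56; x2_5 = 248; y2_5 = 208; x0_6 = 236; y0_6 = 232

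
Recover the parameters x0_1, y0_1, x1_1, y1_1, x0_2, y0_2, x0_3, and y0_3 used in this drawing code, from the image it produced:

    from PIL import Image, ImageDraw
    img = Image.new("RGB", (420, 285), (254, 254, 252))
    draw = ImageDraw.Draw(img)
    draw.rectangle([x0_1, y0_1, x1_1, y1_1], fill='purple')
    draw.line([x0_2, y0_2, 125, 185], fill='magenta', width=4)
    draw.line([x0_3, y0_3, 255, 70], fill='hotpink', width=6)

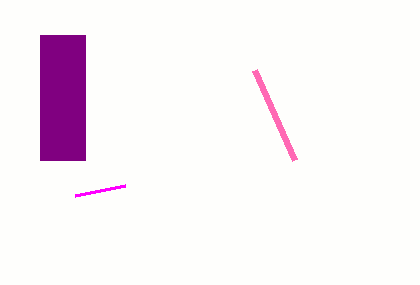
x0_1 = 40; y0_1 = 35; x1_1 = 85; y1_1 = 160; x0_2 = 75; y0_2 = 195; x0_3 = 295; y0_3 = 160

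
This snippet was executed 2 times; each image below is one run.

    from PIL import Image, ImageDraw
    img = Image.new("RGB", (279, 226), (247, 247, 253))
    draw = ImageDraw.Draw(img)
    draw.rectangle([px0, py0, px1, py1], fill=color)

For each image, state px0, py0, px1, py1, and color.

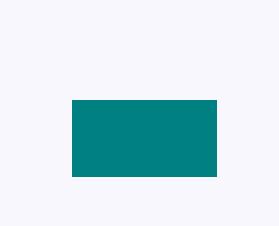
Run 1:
px0 = 72, py0 = 100, px1 = 216, py1 = 176, color = 'teal'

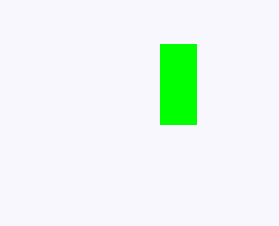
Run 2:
px0 = 160, py0 = 44, px1 = 196, py1 = 124, color = 'lime'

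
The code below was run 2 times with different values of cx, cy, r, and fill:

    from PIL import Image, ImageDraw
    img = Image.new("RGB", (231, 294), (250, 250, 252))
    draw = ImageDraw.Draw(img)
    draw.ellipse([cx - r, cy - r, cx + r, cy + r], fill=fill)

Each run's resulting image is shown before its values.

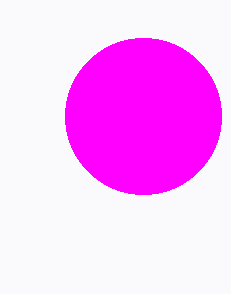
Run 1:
cx = 143
cy = 116
r = 78
fill = 'magenta'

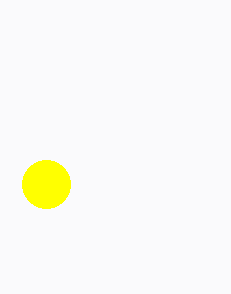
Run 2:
cx = 46; cy = 184; r = 24; fill = 'yellow'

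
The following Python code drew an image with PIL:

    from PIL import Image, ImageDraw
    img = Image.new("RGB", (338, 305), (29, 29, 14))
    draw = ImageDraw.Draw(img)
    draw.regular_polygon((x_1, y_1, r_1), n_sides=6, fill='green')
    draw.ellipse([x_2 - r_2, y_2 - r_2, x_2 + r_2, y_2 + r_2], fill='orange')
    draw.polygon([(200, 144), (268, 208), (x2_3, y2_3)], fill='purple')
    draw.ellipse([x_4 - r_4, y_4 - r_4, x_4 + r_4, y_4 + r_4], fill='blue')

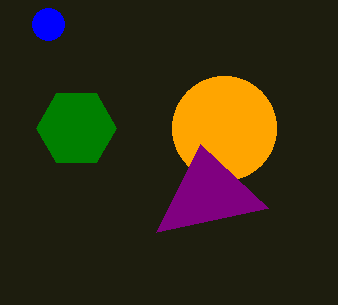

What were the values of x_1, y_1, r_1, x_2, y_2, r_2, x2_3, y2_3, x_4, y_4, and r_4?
x_1 = 76, y_1 = 128, r_1 = 40, x_2 = 224, y_2 = 128, r_2 = 52, x2_3 = 156, y2_3 = 232, x_4 = 48, y_4 = 24, r_4 = 16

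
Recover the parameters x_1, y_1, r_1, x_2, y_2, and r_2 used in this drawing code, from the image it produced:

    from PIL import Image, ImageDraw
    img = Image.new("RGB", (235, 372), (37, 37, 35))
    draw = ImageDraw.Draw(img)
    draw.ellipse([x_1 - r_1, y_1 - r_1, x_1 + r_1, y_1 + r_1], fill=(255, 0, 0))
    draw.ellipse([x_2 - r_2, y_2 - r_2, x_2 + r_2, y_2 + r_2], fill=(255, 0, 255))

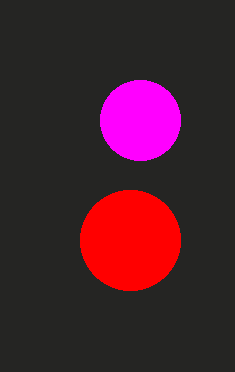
x_1 = 130; y_1 = 240; r_1 = 50; x_2 = 140; y_2 = 120; r_2 = 40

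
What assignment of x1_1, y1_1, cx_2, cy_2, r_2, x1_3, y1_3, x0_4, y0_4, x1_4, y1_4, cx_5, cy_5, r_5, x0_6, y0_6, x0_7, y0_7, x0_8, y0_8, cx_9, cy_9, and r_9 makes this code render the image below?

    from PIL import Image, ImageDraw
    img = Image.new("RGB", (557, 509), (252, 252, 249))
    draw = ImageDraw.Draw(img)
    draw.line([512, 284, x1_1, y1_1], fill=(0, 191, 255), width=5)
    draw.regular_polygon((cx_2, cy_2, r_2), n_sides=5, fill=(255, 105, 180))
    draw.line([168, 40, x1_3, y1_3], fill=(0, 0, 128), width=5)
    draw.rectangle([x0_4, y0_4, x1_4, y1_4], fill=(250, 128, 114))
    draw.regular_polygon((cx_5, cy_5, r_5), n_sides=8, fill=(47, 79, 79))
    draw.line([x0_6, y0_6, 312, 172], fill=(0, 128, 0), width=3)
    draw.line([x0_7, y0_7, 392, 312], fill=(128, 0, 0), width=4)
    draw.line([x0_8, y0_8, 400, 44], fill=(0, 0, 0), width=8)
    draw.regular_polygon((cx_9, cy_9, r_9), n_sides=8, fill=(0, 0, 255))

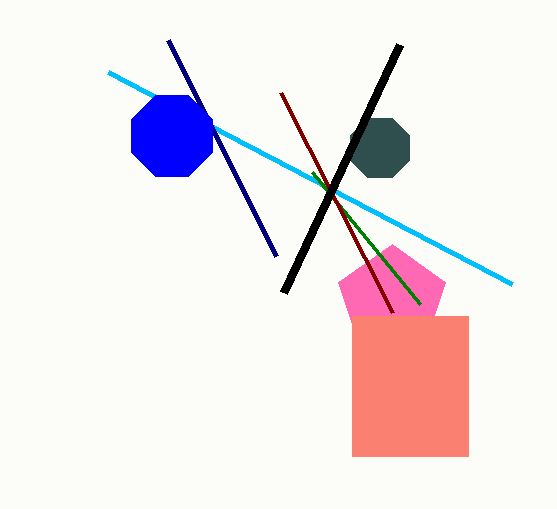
x1_1 = 108; y1_1 = 72; cx_2 = 392; cy_2 = 300; r_2 = 56; x1_3 = 276; y1_3 = 256; x0_4 = 352; y0_4 = 316; x1_4 = 468; y1_4 = 456; cx_5 = 380; cy_5 = 148; r_5 = 32; x0_6 = 420; y0_6 = 304; x0_7 = 280; y0_7 = 92; x0_8 = 284; y0_8 = 292; cx_9 = 172; cy_9 = 136; r_9 = 44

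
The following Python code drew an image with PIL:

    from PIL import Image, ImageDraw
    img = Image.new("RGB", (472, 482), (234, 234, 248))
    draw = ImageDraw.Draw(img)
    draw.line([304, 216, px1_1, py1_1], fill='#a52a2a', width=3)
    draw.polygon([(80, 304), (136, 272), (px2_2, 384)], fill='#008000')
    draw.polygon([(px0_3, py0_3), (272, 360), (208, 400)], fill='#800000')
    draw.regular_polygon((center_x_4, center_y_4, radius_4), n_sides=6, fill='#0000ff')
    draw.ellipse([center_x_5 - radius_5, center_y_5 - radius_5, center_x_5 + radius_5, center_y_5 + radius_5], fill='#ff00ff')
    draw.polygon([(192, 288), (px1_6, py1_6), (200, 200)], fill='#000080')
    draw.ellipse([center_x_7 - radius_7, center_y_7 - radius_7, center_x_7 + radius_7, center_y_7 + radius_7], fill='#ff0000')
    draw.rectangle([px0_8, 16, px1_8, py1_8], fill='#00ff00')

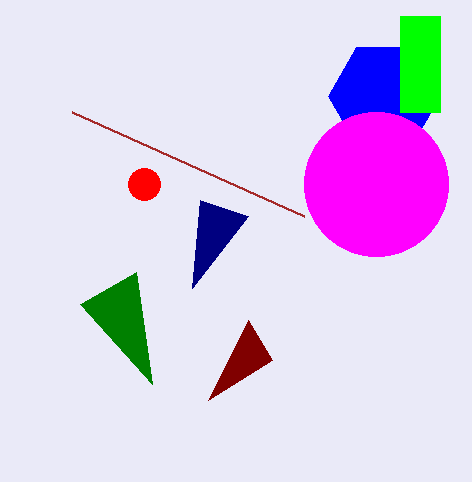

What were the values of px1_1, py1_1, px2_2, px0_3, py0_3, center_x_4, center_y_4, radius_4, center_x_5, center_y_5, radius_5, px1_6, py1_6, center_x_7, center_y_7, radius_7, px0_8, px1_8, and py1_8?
px1_1 = 72, py1_1 = 112, px2_2 = 152, px0_3 = 248, py0_3 = 320, center_x_4 = 384, center_y_4 = 96, radius_4 = 56, center_x_5 = 376, center_y_5 = 184, radius_5 = 72, px1_6 = 248, py1_6 = 216, center_x_7 = 144, center_y_7 = 184, radius_7 = 16, px0_8 = 400, px1_8 = 440, py1_8 = 112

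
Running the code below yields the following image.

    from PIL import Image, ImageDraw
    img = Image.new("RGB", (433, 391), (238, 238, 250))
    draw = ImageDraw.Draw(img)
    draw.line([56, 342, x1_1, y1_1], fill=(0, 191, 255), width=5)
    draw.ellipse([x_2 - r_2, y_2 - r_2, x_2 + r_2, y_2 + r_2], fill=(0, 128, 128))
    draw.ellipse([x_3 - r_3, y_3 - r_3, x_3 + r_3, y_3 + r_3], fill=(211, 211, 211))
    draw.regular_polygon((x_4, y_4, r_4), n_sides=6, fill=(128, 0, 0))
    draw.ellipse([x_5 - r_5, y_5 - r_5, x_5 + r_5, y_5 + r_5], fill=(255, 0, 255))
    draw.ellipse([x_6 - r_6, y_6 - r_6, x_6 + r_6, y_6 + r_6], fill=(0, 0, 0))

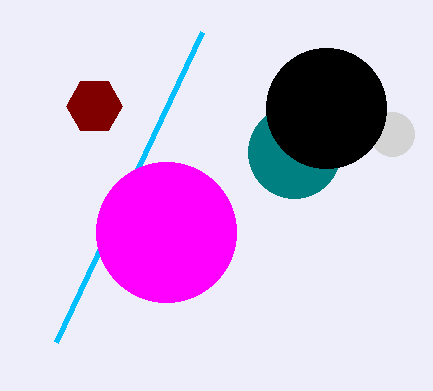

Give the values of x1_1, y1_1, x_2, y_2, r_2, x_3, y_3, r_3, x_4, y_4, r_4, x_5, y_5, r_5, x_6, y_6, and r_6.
x1_1 = 202, y1_1 = 32, x_2 = 294, y_2 = 152, r_2 = 46, x_3 = 392, y_3 = 134, r_3 = 22, x_4 = 94, y_4 = 106, r_4 = 28, x_5 = 166, y_5 = 232, r_5 = 70, x_6 = 326, y_6 = 108, r_6 = 60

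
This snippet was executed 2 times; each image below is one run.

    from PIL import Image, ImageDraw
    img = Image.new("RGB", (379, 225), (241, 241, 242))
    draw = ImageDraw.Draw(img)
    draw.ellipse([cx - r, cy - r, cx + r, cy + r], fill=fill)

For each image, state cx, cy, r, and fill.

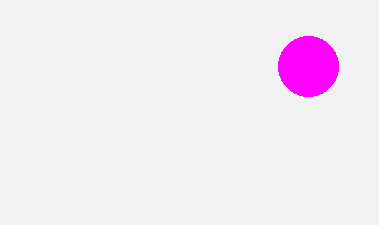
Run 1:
cx = 308, cy = 66, r = 30, fill = 'magenta'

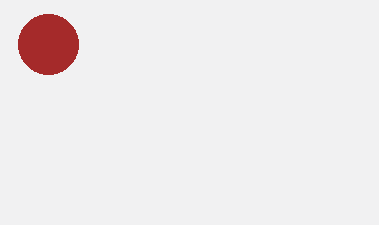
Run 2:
cx = 48, cy = 44, r = 30, fill = 'brown'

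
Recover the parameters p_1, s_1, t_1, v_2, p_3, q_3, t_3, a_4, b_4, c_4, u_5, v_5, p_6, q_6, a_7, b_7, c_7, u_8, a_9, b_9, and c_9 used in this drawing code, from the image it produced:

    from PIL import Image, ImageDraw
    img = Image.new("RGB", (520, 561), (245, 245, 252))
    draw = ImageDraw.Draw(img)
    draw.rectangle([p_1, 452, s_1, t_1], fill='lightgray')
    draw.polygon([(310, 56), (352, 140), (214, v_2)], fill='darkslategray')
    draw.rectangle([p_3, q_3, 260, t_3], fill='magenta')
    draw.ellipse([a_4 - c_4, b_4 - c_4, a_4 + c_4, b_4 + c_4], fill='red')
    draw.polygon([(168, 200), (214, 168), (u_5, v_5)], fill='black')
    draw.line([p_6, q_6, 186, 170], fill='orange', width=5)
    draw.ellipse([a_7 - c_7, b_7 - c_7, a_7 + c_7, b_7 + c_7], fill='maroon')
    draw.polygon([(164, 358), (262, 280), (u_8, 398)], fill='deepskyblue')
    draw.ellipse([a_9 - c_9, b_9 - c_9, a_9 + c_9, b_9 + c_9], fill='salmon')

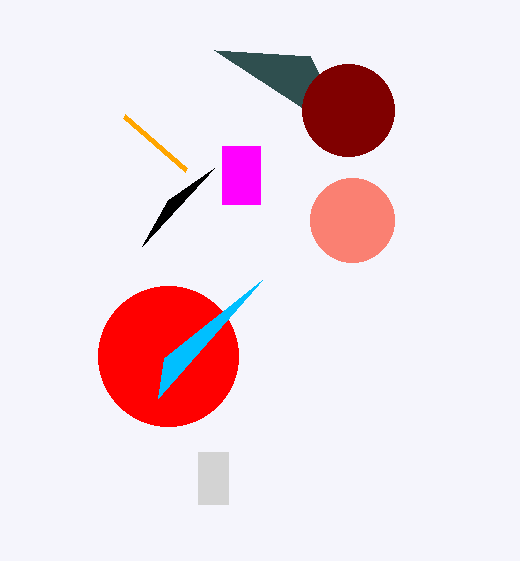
p_1 = 198; s_1 = 228; t_1 = 504; v_2 = 50; p_3 = 222; q_3 = 146; t_3 = 204; a_4 = 168; b_4 = 356; c_4 = 70; u_5 = 142; v_5 = 246; p_6 = 124; q_6 = 116; a_7 = 348; b_7 = 110; c_7 = 46; u_8 = 158; a_9 = 352; b_9 = 220; c_9 = 42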